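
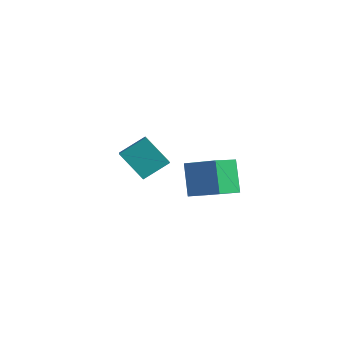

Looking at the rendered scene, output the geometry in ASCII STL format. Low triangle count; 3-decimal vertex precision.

solid 
facet normal -0.706 -0.129 0.697
outer loop
vertex -3.428 1.935 1.096
vertex -2.786 3.256 1.99
vertex -4.434 2.982 0.271
endloop
endfacet
facet normal -0.373 -0.768 -0.520
outer loop
vertex -2.994 3.244 -1.15
vertex -3.428 1.935 1.096
vertex -4.434 2.982 0.271
endloop
endfacet
facet normal -0.706 -0.128 0.697
outer loop
vertex -4.434 2.982 0.271
vertex -2.786 3.256 1.99
vertex -3.791 4.303 1.165
endloop
endfacet
facet normal -0.602 0.627 -0.494
outer loop
vertex -3.791 4.303 1.165
vertex -2.994 3.244 -1.15
vertex -4.434 2.982 0.271
endloop
endfacet
facet normal 0.602 -0.627 0.494
outer loop
vertex -3.428 1.935 1.096
vertex -1.346 3.518 0.569
vertex -2.786 3.256 1.99
endloop
endfacet
facet normal -0.374 -0.768 -0.520
outer loop
vertex -1.989 2.197 -0.325
vertex -3.428 1.935 1.096
vertex -2.994 3.244 -1.15
endloop
endfacet
facet normal 0.602 -0.627 0.494
outer loop
vertex -1.989 2.197 -0.325
vertex -1.346 3.518 0.569
vertex -3.428 1.935 1.096
endloop
endfacet
facet normal 0.373 0.768 0.520
outer loop
vertex -2.786 3.256 1.99
vertex -1.346 3.518 0.569
vertex -3.791 4.303 1.165
endloop
endfacet
facet normal -0.602 0.627 -0.494
outer loop
vertex -2.352 4.565 -0.256
vertex -2.994 3.244 -1.15
vertex -3.791 4.303 1.165
endloop
endfacet
facet normal 0.373 0.768 0.520
outer loop
vertex -3.791 4.303 1.165
vertex -1.346 3.518 0.569
vertex -2.352 4.565 -0.256
endloop
endfacet
facet normal 0.706 0.128 -0.697
outer loop
vertex -2.352 4.565 -0.256
vertex -1.989 2.197 -0.325
vertex -2.994 3.244 -1.15
endloop
endfacet
facet normal 0.705 0.128 -0.697
outer loop
vertex -1.346 3.518 0.569
vertex -1.989 2.197 -0.325
vertex -2.352 4.565 -0.256
endloop
endfacet
facet normal -0.449 0.358 0.819
outer loop
vertex 3.092 1.908 3.43
vertex 3.126 3.426 2.784
vertex 1.332 1.595 2.602
endloop
endfacet
facet normal -0.021 -0.920 0.392
outer loop
vertex 2.234 0.874 0.956
vertex 3.092 1.908 3.43
vertex 1.332 1.595 2.602
endloop
endfacet
facet normal -0.449 0.358 0.819
outer loop
vertex 1.332 1.595 2.602
vertex 3.126 3.426 2.784
vertex 1.366 3.113 1.956
endloop
endfacet
facet normal -0.893 -0.159 -0.420
outer loop
vertex 1.366 3.113 1.956
vertex 2.234 0.874 0.956
vertex 1.332 1.595 2.602
endloop
endfacet
facet normal 0.893 0.159 0.420
outer loop
vertex 3.092 1.908 3.43
vertex 4.028 2.705 1.138
vertex 3.126 3.426 2.784
endloop
endfacet
facet normal -0.021 -0.920 0.392
outer loop
vertex 3.994 1.187 1.784
vertex 3.092 1.908 3.43
vertex 2.234 0.874 0.956
endloop
endfacet
facet normal 0.893 0.159 0.420
outer loop
vertex 3.994 1.187 1.784
vertex 4.028 2.705 1.138
vertex 3.092 1.908 3.43
endloop
endfacet
facet normal 0.021 0.920 -0.392
outer loop
vertex 3.126 3.426 2.784
vertex 4.028 2.705 1.138
vertex 1.366 3.113 1.956
endloop
endfacet
facet normal -0.893 -0.159 -0.420
outer loop
vertex 2.268 2.392 0.31
vertex 2.234 0.874 0.956
vertex 1.366 3.113 1.956
endloop
endfacet
facet normal 0.021 0.920 -0.392
outer loop
vertex 1.366 3.113 1.956
vertex 4.028 2.705 1.138
vertex 2.268 2.392 0.31
endloop
endfacet
facet normal 0.449 -0.358 -0.819
outer loop
vertex 2.268 2.392 0.31
vertex 3.994 1.187 1.784
vertex 2.234 0.874 0.956
endloop
endfacet
facet normal 0.449 -0.358 -0.819
outer loop
vertex 4.028 2.705 1.138
vertex 3.994 1.187 1.784
vertex 2.268 2.392 0.31
endloop
endfacet

endsolid


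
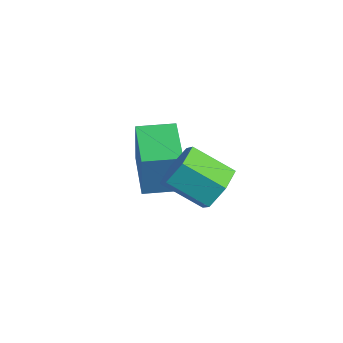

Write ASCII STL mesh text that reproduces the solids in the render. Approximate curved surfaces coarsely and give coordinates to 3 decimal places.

solid 
facet normal -0.898 0.433 0.083
outer loop
vertex -5.037 2.294 -1.398
vertex -4.403 3.609 -1.394
vertex -5.184 2.372 -3.401
endloop
endfacet
facet normal -0.434 -0.901 -0.003
outer loop
vertex -3.397 1.511 -3.566
vertex -5.037 2.294 -1.398
vertex -5.184 2.372 -3.401
endloop
endfacet
facet normal -0.898 0.433 0.083
outer loop
vertex -5.184 2.372 -3.401
vertex -4.403 3.609 -1.394
vertex -4.55 3.687 -3.397
endloop
endfacet
facet normal -0.073 0.038 -0.997
outer loop
vertex -4.55 3.687 -3.397
vertex -3.397 1.511 -3.566
vertex -5.184 2.372 -3.401
endloop
endfacet
facet normal 0.073 -0.038 0.997
outer loop
vertex -5.037 2.294 -1.398
vertex -2.616 2.748 -1.559
vertex -4.403 3.609 -1.394
endloop
endfacet
facet normal -0.434 -0.901 -0.003
outer loop
vertex -3.25 1.433 -1.563
vertex -5.037 2.294 -1.398
vertex -3.397 1.511 -3.566
endloop
endfacet
facet normal 0.073 -0.038 0.997
outer loop
vertex -3.25 1.433 -1.563
vertex -2.616 2.748 -1.559
vertex -5.037 2.294 -1.398
endloop
endfacet
facet normal 0.434 0.901 0.003
outer loop
vertex -4.403 3.609 -1.394
vertex -2.616 2.748 -1.559
vertex -4.55 3.687 -3.397
endloop
endfacet
facet normal -0.073 0.038 -0.997
outer loop
vertex -2.763 2.826 -3.562
vertex -3.397 1.511 -3.566
vertex -4.55 3.687 -3.397
endloop
endfacet
facet normal 0.434 0.901 0.003
outer loop
vertex -4.55 3.687 -3.397
vertex -2.616 2.748 -1.559
vertex -2.763 2.826 -3.562
endloop
endfacet
facet normal 0.898 -0.433 -0.083
outer loop
vertex -2.763 2.826 -3.562
vertex -3.25 1.433 -1.563
vertex -3.397 1.511 -3.566
endloop
endfacet
facet normal 0.898 -0.433 -0.083
outer loop
vertex -2.616 2.748 -1.559
vertex -3.25 1.433 -1.563
vertex -2.763 2.826 -3.562
endloop
endfacet
facet normal 0.679 0.539 -0.498
outer loop
vertex 0.574 2.327 -0.38
vertex -0.079 2.509 -1.074
vertex 0.002 3.108 -0.315
endloop
endfacet
facet normal 0.437 0.248 0.864
outer loop
vertex 0.574 2.327 -0.38
vertex 0.002 3.108 -0.315
vertex -0.608 1.39 0.487
endloop
endfacet
facet normal 0.437 0.248 0.864
outer loop
vertex -0.608 1.39 0.487
vertex 0.002 3.108 -0.315
vertex -1.18 2.17 0.552
endloop
endfacet
facet normal -0.679 -0.539 0.499
outer loop
vertex -0.608 1.39 0.487
vertex -1.18 2.17 0.552
vertex -1.261 1.571 -0.206
endloop
endfacet
facet normal 0.679 0.539 -0.498
outer loop
vertex 0.002 3.108 -0.315
vertex -0.079 2.509 -1.074
vertex -0.651 3.29 -1.009
endloop
endfacet
facet normal -0.292 0.821 0.490
outer loop
vertex 0.002 3.108 -0.315
vertex -0.651 3.29 -1.009
vertex -1.18 2.17 0.552
endloop
endfacet
facet normal -0.292 0.821 0.490
outer loop
vertex -1.18 2.17 0.552
vertex -0.651 3.29 -1.009
vertex -1.833 2.352 -0.142
endloop
endfacet
facet normal -0.680 -0.539 0.498
outer loop
vertex -1.18 2.17 0.552
vertex -1.833 2.352 -0.142
vertex -1.261 1.571 -0.206
endloop
endfacet
facet normal 0.679 0.539 -0.499
outer loop
vertex -0.651 3.29 -1.009
vertex -0.079 2.509 -1.074
vertex -0.732 2.69 -1.767
endloop
endfacet
facet normal -0.729 0.572 -0.375
outer loop
vertex -0.651 3.29 -1.009
vertex -0.732 2.69 -1.767
vertex -1.833 2.352 -0.142
endloop
endfacet
facet normal -0.729 0.573 -0.375
outer loop
vertex -1.833 2.352 -0.142
vertex -0.732 2.69 -1.767
vertex -1.914 1.753 -0.9
endloop
endfacet
facet normal -0.680 -0.539 0.498
outer loop
vertex -1.833 2.352 -0.142
vertex -1.914 1.753 -0.9
vertex -1.261 1.571 -0.206
endloop
endfacet
facet normal 0.679 0.539 -0.499
outer loop
vertex -0.732 2.69 -1.767
vertex -0.079 2.509 -1.074
vertex -0.16 1.91 -1.832
endloop
endfacet
facet normal -0.437 -0.248 -0.864
outer loop
vertex -0.732 2.69 -1.767
vertex -0.16 1.91 -1.832
vertex -1.914 1.753 -0.9
endloop
endfacet
facet normal -0.437 -0.248 -0.864
outer loop
vertex -1.914 1.753 -0.9
vertex -0.16 1.91 -1.832
vertex -1.342 0.972 -0.965
endloop
endfacet
facet normal -0.679 -0.539 0.498
outer loop
vertex -1.914 1.753 -0.9
vertex -1.342 0.972 -0.965
vertex -1.261 1.571 -0.206
endloop
endfacet
facet normal 0.680 0.539 -0.498
outer loop
vertex -0.16 1.91 -1.832
vertex -0.079 2.509 -1.074
vertex 0.493 1.728 -1.138
endloop
endfacet
facet normal 0.292 -0.821 -0.490
outer loop
vertex -0.16 1.91 -1.832
vertex 0.493 1.728 -1.138
vertex -1.342 0.972 -0.965
endloop
endfacet
facet normal 0.292 -0.821 -0.490
outer loop
vertex -1.342 0.972 -0.965
vertex 0.493 1.728 -1.138
vertex -0.689 0.79 -0.271
endloop
endfacet
facet normal -0.679 -0.539 0.498
outer loop
vertex -1.342 0.972 -0.965
vertex -0.689 0.79 -0.271
vertex -1.261 1.571 -0.206
endloop
endfacet
facet normal 0.680 0.539 -0.498
outer loop
vertex 0.493 1.728 -1.138
vertex -0.079 2.509 -1.074
vertex 0.574 2.327 -0.38
endloop
endfacet
facet normal 0.729 -0.573 0.375
outer loop
vertex 0.493 1.728 -1.138
vertex 0.574 2.327 -0.38
vertex -0.689 0.79 -0.271
endloop
endfacet
facet normal 0.729 -0.572 0.375
outer loop
vertex -0.689 0.79 -0.271
vertex 0.574 2.327 -0.38
vertex -0.608 1.39 0.487
endloop
endfacet
facet normal -0.679 -0.539 0.499
outer loop
vertex -0.689 0.79 -0.271
vertex -0.608 1.39 0.487
vertex -1.261 1.571 -0.206
endloop
endfacet

endsolid


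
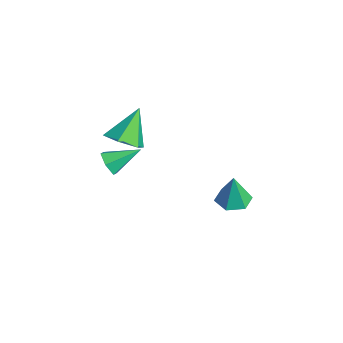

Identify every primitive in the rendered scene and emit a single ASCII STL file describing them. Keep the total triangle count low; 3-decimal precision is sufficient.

solid 
facet normal 0.369 -0.535 -0.760
outer loop
vertex -1.644 -2.719 2.771
vertex -2.262 -2.239 2.133
vertex -1.341 -1.868 2.319
endloop
endfacet
facet normal 0.650 0.163 0.742
outer loop
vertex -1.644 -2.719 2.771
vertex -1.341 -1.868 2.319
vertex -2.978 -1.201 3.607
endloop
endfacet
facet normal 0.369 -0.535 -0.760
outer loop
vertex -1.341 -1.868 2.319
vertex -2.262 -2.239 2.133
vertex -1.96 -1.388 1.68
endloop
endfacet
facet normal 0.486 0.857 0.173
outer loop
vertex -1.341 -1.868 2.319
vertex -1.96 -1.388 1.68
vertex -2.978 -1.201 3.607
endloop
endfacet
facet normal 0.368 -0.535 -0.760
outer loop
vertex -1.96 -1.388 1.68
vertex -2.262 -2.239 2.133
vertex -2.881 -1.759 1.495
endloop
endfacet
facet normal -0.317 0.913 -0.256
outer loop
vertex -1.96 -1.388 1.68
vertex -2.881 -1.759 1.495
vertex -2.978 -1.201 3.607
endloop
endfacet
facet normal 0.369 -0.535 -0.760
outer loop
vertex -2.881 -1.759 1.495
vertex -2.262 -2.239 2.133
vertex -3.183 -2.61 1.947
endloop
endfacet
facet normal -0.954 0.276 -0.117
outer loop
vertex -2.881 -1.759 1.495
vertex -3.183 -2.61 1.947
vertex -2.978 -1.201 3.607
endloop
endfacet
facet normal 0.369 -0.535 -0.760
outer loop
vertex -3.183 -2.61 1.947
vertex -2.262 -2.239 2.133
vertex -2.565 -3.09 2.585
endloop
endfacet
facet normal -0.789 -0.417 0.451
outer loop
vertex -3.183 -2.61 1.947
vertex -2.565 -3.09 2.585
vertex -2.978 -1.201 3.607
endloop
endfacet
facet normal 0.369 -0.535 -0.760
outer loop
vertex -2.565 -3.09 2.585
vertex -2.262 -2.239 2.133
vertex -1.644 -2.719 2.771
endloop
endfacet
facet normal 0.013 -0.474 0.881
outer loop
vertex -2.565 -3.09 2.585
vertex -1.644 -2.719 2.771
vertex -2.978 -1.201 3.607
endloop
endfacet
facet normal -0.076 0.039 -0.996
outer loop
vertex -0.951 3.229 -3.494
vertex -1.826 2.983 -3.437
vertex -1.598 3.864 -3.42
endloop
endfacet
facet normal 0.667 0.634 0.391
outer loop
vertex -0.951 3.229 -3.494
vertex -1.598 3.864 -3.42
vertex -1.694 2.917 -1.723
endloop
endfacet
facet normal -0.076 0.039 -0.996
outer loop
vertex -1.598 3.864 -3.42
vertex -1.826 2.983 -3.437
vertex -2.473 3.619 -3.363
endloop
endfacet
facet normal -0.210 0.859 0.467
outer loop
vertex -1.598 3.864 -3.42
vertex -2.473 3.619 -3.363
vertex -1.694 2.917 -1.723
endloop
endfacet
facet normal -0.076 0.039 -0.996
outer loop
vertex -2.473 3.619 -3.363
vertex -1.826 2.983 -3.437
vertex -2.7 2.738 -3.38
endloop
endfacet
facet normal -0.846 0.208 0.491
outer loop
vertex -2.473 3.619 -3.363
vertex -2.7 2.738 -3.38
vertex -1.694 2.917 -1.723
endloop
endfacet
facet normal -0.076 0.039 -0.996
outer loop
vertex -2.7 2.738 -3.38
vertex -1.826 2.983 -3.437
vertex -2.053 2.102 -3.454
endloop
endfacet
facet normal -0.604 -0.665 0.439
outer loop
vertex -2.7 2.738 -3.38
vertex -2.053 2.102 -3.454
vertex -1.694 2.917 -1.723
endloop
endfacet
facet normal -0.076 0.039 -0.996
outer loop
vertex -2.053 2.102 -3.454
vertex -1.826 2.983 -3.437
vertex -1.178 2.348 -3.511
endloop
endfacet
facet normal 0.274 -0.891 0.363
outer loop
vertex -2.053 2.102 -3.454
vertex -1.178 2.348 -3.511
vertex -1.694 2.917 -1.723
endloop
endfacet
facet normal -0.076 0.039 -0.996
outer loop
vertex -1.178 2.348 -3.511
vertex -1.826 2.983 -3.437
vertex -0.951 3.229 -3.494
endloop
endfacet
facet normal 0.909 -0.241 0.339
outer loop
vertex -1.178 2.348 -3.511
vertex -0.951 3.229 -3.494
vertex -1.694 2.917 -1.723
endloop
endfacet
facet normal -0.177 -0.867 -0.466
outer loop
vertex -0.341 -3.746 2.524
vertex -0.844 -3.426 2.12
vertex -0.16 -3.445 1.896
endloop
endfacet
facet normal 0.952 0.056 0.301
outer loop
vertex -0.341 -3.746 2.524
vertex -0.16 -3.445 1.896
vertex -0.556 -2.014 2.88
endloop
endfacet
facet normal -0.177 -0.867 -0.466
outer loop
vertex -0.16 -3.445 1.896
vertex -0.844 -3.426 2.12
vertex -0.663 -3.125 1.491
endloop
endfacet
facet normal 0.711 0.521 -0.472
outer loop
vertex -0.16 -3.445 1.896
vertex -0.663 -3.125 1.491
vertex -0.556 -2.014 2.88
endloop
endfacet
facet normal -0.177 -0.867 -0.466
outer loop
vertex -0.663 -3.125 1.491
vertex -0.844 -3.426 2.12
vertex -1.347 -3.106 1.716
endloop
endfacet
facet normal -0.178 0.775 -0.606
outer loop
vertex -0.663 -3.125 1.491
vertex -1.347 -3.106 1.716
vertex -0.556 -2.014 2.88
endloop
endfacet
facet normal -0.176 -0.866 -0.467
outer loop
vertex -1.347 -3.106 1.716
vertex -0.844 -3.426 2.12
vertex -1.528 -3.408 2.344
endloop
endfacet
facet normal -0.826 0.563 0.033
outer loop
vertex -1.347 -3.106 1.716
vertex -1.528 -3.408 2.344
vertex -0.556 -2.014 2.88
endloop
endfacet
facet normal -0.176 -0.866 -0.467
outer loop
vertex -1.528 -3.408 2.344
vertex -0.844 -3.426 2.12
vertex -1.025 -3.728 2.748
endloop
endfacet
facet normal -0.585 0.098 0.805
outer loop
vertex -1.528 -3.408 2.344
vertex -1.025 -3.728 2.748
vertex -0.556 -2.014 2.88
endloop
endfacet
facet normal -0.176 -0.866 -0.467
outer loop
vertex -1.025 -3.728 2.748
vertex -0.844 -3.426 2.12
vertex -0.341 -3.746 2.524
endloop
endfacet
facet normal 0.304 -0.156 0.940
outer loop
vertex -1.025 -3.728 2.748
vertex -0.341 -3.746 2.524
vertex -0.556 -2.014 2.88
endloop
endfacet

endsolid


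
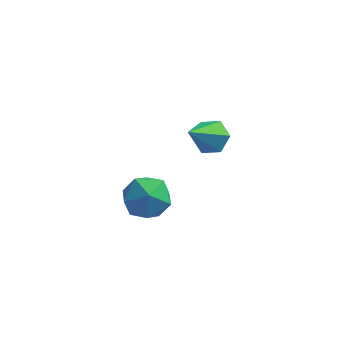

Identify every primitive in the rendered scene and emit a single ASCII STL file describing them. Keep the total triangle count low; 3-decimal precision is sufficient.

solid 
facet normal -0.691 0.593 0.412
outer loop
vertex 2.461 -1.855 0.15
vertex 1.673 -2.573 -0.138
vertex 2.175 -2.668 0.84
endloop
endfacet
facet normal -0.067 0.659 0.749
outer loop
vertex 2.461 -1.855 0.15
vertex 2.175 -2.668 0.84
vertex 3.239 -2.407 0.705
endloop
endfacet
facet normal 0.421 0.866 0.270
outer loop
vertex 2.461 -1.855 0.15
vertex 3.239 -2.407 0.705
vertex 3.395 -2.151 -0.358
endloop
endfacet
facet normal 0.097 0.927 -0.362
outer loop
vertex 2.461 -1.855 0.15
vertex 3.395 -2.151 -0.358
vertex 2.427 -2.253 -0.879
endloop
endfacet
facet normal -0.591 0.759 -0.274
outer loop
vertex 2.461 -1.855 0.15
vertex 2.427 -2.253 -0.879
vertex 1.673 -2.573 -0.138
endloop
endfacet
facet normal 0.122 0.015 0.992
outer loop
vertex 3.239 -2.407 0.705
vertex 2.175 -2.668 0.84
vertex 2.933 -3.467 0.759
endloop
endfacet
facet normal -0.889 -0.092 0.448
outer loop
vertex 2.175 -2.668 0.84
vertex 1.673 -2.573 -0.138
vertex 1.965 -3.569 0.238
endloop
endfacet
facet normal -0.727 0.176 -0.664
outer loop
vertex 1.673 -2.573 -0.138
vertex 2.427 -2.253 -0.879
vertex 2.121 -3.313 -0.825
endloop
endfacet
facet normal 0.387 0.448 -0.806
outer loop
vertex 2.427 -2.253 -0.879
vertex 3.395 -2.151 -0.358
vertex 3.185 -3.052 -0.96
endloop
endfacet
facet normal 0.911 0.349 0.218
outer loop
vertex 3.395 -2.151 -0.358
vertex 3.239 -2.407 0.705
vertex 3.687 -3.147 0.018
endloop
endfacet
facet normal -0.097 -0.927 0.362
outer loop
vertex 2.899 -3.865 -0.27
vertex 2.933 -3.467 0.759
vertex 1.965 -3.569 0.238
endloop
endfacet
facet normal -0.421 -0.866 -0.270
outer loop
vertex 2.899 -3.865 -0.27
vertex 1.965 -3.569 0.238
vertex 2.121 -3.313 -0.825
endloop
endfacet
facet normal 0.067 -0.659 -0.749
outer loop
vertex 2.899 -3.865 -0.27
vertex 2.121 -3.313 -0.825
vertex 3.185 -3.052 -0.96
endloop
endfacet
facet normal 0.691 -0.593 -0.412
outer loop
vertex 2.899 -3.865 -0.27
vertex 3.185 -3.052 -0.96
vertex 3.687 -3.147 0.018
endloop
endfacet
facet normal 0.591 -0.759 0.274
outer loop
vertex 2.899 -3.865 -0.27
vertex 3.687 -3.147 0.018
vertex 2.933 -3.467 0.759
endloop
endfacet
facet normal -0.387 -0.448 0.806
outer loop
vertex 1.965 -3.569 0.238
vertex 2.933 -3.467 0.759
vertex 2.175 -2.668 0.84
endloop
endfacet
facet normal -0.911 -0.349 -0.218
outer loop
vertex 2.121 -3.313 -0.825
vertex 1.965 -3.569 0.238
vertex 1.673 -2.573 -0.138
endloop
endfacet
facet normal -0.122 -0.015 -0.992
outer loop
vertex 3.185 -3.052 -0.96
vertex 2.121 -3.313 -0.825
vertex 2.427 -2.253 -0.879
endloop
endfacet
facet normal 0.889 0.092 -0.448
outer loop
vertex 3.687 -3.147 0.018
vertex 3.185 -3.052 -0.96
vertex 3.395 -2.151 -0.358
endloop
endfacet
facet normal 0.727 -0.176 0.664
outer loop
vertex 2.933 -3.467 0.759
vertex 3.687 -3.147 0.018
vertex 3.239 -2.407 0.705
endloop
endfacet
facet normal 0.308 0.636 -0.707
outer loop
vertex 5.0 2.029 -0.476
vertex 4.204 2.09 -0.768
vertex 4.479 2.625 -0.167
endloop
endfacet
facet normal 0.590 0.101 0.801
outer loop
vertex 5.0 2.029 -0.476
vertex 4.479 2.625 -0.167
vertex 3.536 0.71 0.768
endloop
endfacet
facet normal 0.307 0.637 -0.707
outer loop
vertex 4.479 2.625 -0.167
vertex 4.204 2.09 -0.768
vertex 3.683 2.686 -0.458
endloop
endfacet
facet normal -0.257 0.523 0.813
outer loop
vertex 4.479 2.625 -0.167
vertex 3.683 2.686 -0.458
vertex 3.536 0.71 0.768
endloop
endfacet
facet normal 0.308 0.637 -0.707
outer loop
vertex 3.683 2.686 -0.458
vertex 4.204 2.09 -0.768
vertex 3.408 2.152 -1.059
endloop
endfacet
facet normal -0.946 0.219 0.239
outer loop
vertex 3.683 2.686 -0.458
vertex 3.408 2.152 -1.059
vertex 3.536 0.71 0.768
endloop
endfacet
facet normal 0.308 0.635 -0.708
outer loop
vertex 3.408 2.152 -1.059
vertex 4.204 2.09 -0.768
vertex 3.929 1.555 -1.368
endloop
endfacet
facet normal -0.788 -0.509 -0.346
outer loop
vertex 3.408 2.152 -1.059
vertex 3.929 1.555 -1.368
vertex 3.536 0.71 0.768
endloop
endfacet
facet normal 0.308 0.636 -0.708
outer loop
vertex 3.929 1.555 -1.368
vertex 4.204 2.09 -0.768
vertex 4.725 1.494 -1.077
endloop
endfacet
facet normal 0.059 -0.932 -0.358
outer loop
vertex 3.929 1.555 -1.368
vertex 4.725 1.494 -1.077
vertex 3.536 0.71 0.768
endloop
endfacet
facet normal 0.308 0.636 -0.707
outer loop
vertex 4.725 1.494 -1.077
vertex 4.204 2.09 -0.768
vertex 5.0 2.029 -0.476
endloop
endfacet
facet normal 0.748 -0.627 0.216
outer loop
vertex 4.725 1.494 -1.077
vertex 5.0 2.029 -0.476
vertex 3.536 0.71 0.768
endloop
endfacet

endsolid


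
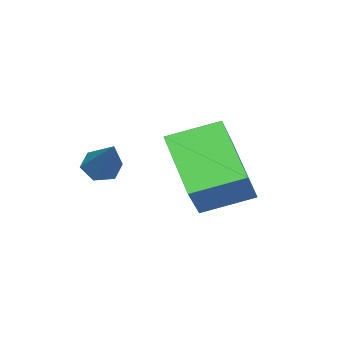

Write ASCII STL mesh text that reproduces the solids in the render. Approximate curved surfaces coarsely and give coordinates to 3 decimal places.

solid 
facet normal -0.574 -0.476 -0.666
outer loop
vertex -1.188 -0.9 -3.417
vertex -1.618 -0.881 -3.06
vertex -1.54 -0.464 -3.425
endloop
endfacet
facet normal 0.658 0.521 -0.543
outer loop
vertex -1.188 -0.9 -3.417
vertex -1.54 -0.464 -3.425
vertex -0.602 -0.039 -1.88
endloop
endfacet
facet normal -0.575 -0.476 -0.666
outer loop
vertex -1.54 -0.464 -3.425
vertex -1.618 -0.881 -3.06
vertex -1.97 -0.446 -3.067
endloop
endfacet
facet normal -0.121 0.973 -0.194
outer loop
vertex -1.54 -0.464 -3.425
vertex -1.97 -0.446 -3.067
vertex -0.602 -0.039 -1.88
endloop
endfacet
facet normal -0.574 -0.475 -0.667
outer loop
vertex -1.97 -0.446 -3.067
vertex -1.618 -0.881 -3.06
vertex -2.049 -0.863 -2.702
endloop
endfacet
facet normal -0.626 0.577 0.524
outer loop
vertex -1.97 -0.446 -3.067
vertex -2.049 -0.863 -2.702
vertex -0.602 -0.039 -1.88
endloop
endfacet
facet normal -0.573 -0.477 -0.666
outer loop
vertex -2.049 -0.863 -2.702
vertex -1.618 -0.881 -3.06
vertex -1.696 -1.298 -2.694
endloop
endfacet
facet normal -0.354 -0.271 0.895
outer loop
vertex -2.049 -0.863 -2.702
vertex -1.696 -1.298 -2.694
vertex -0.602 -0.039 -1.88
endloop
endfacet
facet normal -0.575 -0.476 -0.665
outer loop
vertex -1.696 -1.298 -2.694
vertex -1.618 -0.881 -3.06
vertex -1.266 -1.317 -3.052
endloop
endfacet
facet normal 0.424 -0.722 0.547
outer loop
vertex -1.696 -1.298 -2.694
vertex -1.266 -1.317 -3.052
vertex -0.602 -0.039 -1.88
endloop
endfacet
facet normal -0.574 -0.476 -0.666
outer loop
vertex -1.266 -1.317 -3.052
vertex -1.618 -0.881 -3.06
vertex -1.188 -0.9 -3.417
endloop
endfacet
facet normal 0.930 -0.325 -0.173
outer loop
vertex -1.266 -1.317 -3.052
vertex -1.188 -0.9 -3.417
vertex -0.602 -0.039 -1.88
endloop
endfacet
facet normal -0.565 -0.544 0.620
outer loop
vertex -2.518 0.461 -2.152
vertex -3.224 1.779 -1.64
vertex -3.635 0.31 -3.302
endloop
endfacet
facet normal 0.446 -0.834 -0.324
outer loop
vertex -2.396 1.501 -4.66
vertex -2.518 0.461 -2.152
vertex -3.635 0.31 -3.302
endloop
endfacet
facet normal -0.566 -0.543 0.620
outer loop
vertex -3.635 0.31 -3.302
vertex -3.224 1.779 -1.64
vertex -4.34 1.628 -2.79
endloop
endfacet
facet normal -0.693 -0.093 -0.714
outer loop
vertex -4.34 1.628 -2.79
vertex -2.396 1.501 -4.66
vertex -3.635 0.31 -3.302
endloop
endfacet
facet normal 0.693 0.094 0.715
outer loop
vertex -2.518 0.461 -2.152
vertex -1.985 2.97 -2.998
vertex -3.224 1.779 -1.64
endloop
endfacet
facet normal 0.447 -0.834 -0.324
outer loop
vertex -1.28 1.652 -3.51
vertex -2.518 0.461 -2.152
vertex -2.396 1.501 -4.66
endloop
endfacet
facet normal 0.694 0.094 0.714
outer loop
vertex -1.28 1.652 -3.51
vertex -1.985 2.97 -2.998
vertex -2.518 0.461 -2.152
endloop
endfacet
facet normal -0.447 0.834 0.324
outer loop
vertex -3.224 1.779 -1.64
vertex -1.985 2.97 -2.998
vertex -4.34 1.628 -2.79
endloop
endfacet
facet normal -0.693 -0.094 -0.714
outer loop
vertex -3.102 2.819 -4.148
vertex -2.396 1.501 -4.66
vertex -4.34 1.628 -2.79
endloop
endfacet
facet normal -0.447 0.834 0.324
outer loop
vertex -4.34 1.628 -2.79
vertex -1.985 2.97 -2.998
vertex -3.102 2.819 -4.148
endloop
endfacet
facet normal 0.565 0.544 -0.620
outer loop
vertex -3.102 2.819 -4.148
vertex -1.28 1.652 -3.51
vertex -2.396 1.501 -4.66
endloop
endfacet
facet normal 0.565 0.543 -0.620
outer loop
vertex -1.985 2.97 -2.998
vertex -1.28 1.652 -3.51
vertex -3.102 2.819 -4.148
endloop
endfacet

endsolid


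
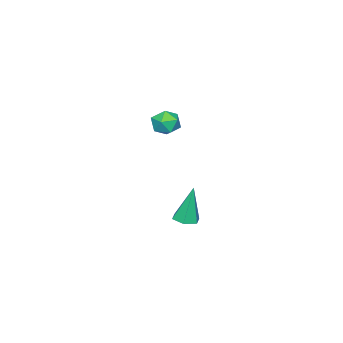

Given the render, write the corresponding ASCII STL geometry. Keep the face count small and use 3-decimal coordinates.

solid 
facet normal 0.135 -0.123 -0.983
outer loop
vertex 0.378 3.01 -3.031
vertex -0.257 2.72 -3.082
vertex -0.181 3.411 -3.158
endloop
endfacet
facet normal 0.526 0.813 0.250
outer loop
vertex 0.378 3.01 -3.031
vertex -0.181 3.411 -3.158
vertex -0.543 2.98 -0.998
endloop
endfacet
facet normal 0.135 -0.123 -0.983
outer loop
vertex -0.181 3.411 -3.158
vertex -0.257 2.72 -3.082
vertex -0.816 3.121 -3.209
endloop
endfacet
facet normal -0.420 0.901 0.109
outer loop
vertex -0.181 3.411 -3.158
vertex -0.816 3.121 -3.209
vertex -0.543 2.98 -0.998
endloop
endfacet
facet normal 0.135 -0.123 -0.983
outer loop
vertex -0.816 3.121 -3.209
vertex -0.257 2.72 -3.082
vertex -0.891 2.429 -3.133
endloop
endfacet
facet normal -0.984 0.121 0.129
outer loop
vertex -0.816 3.121 -3.209
vertex -0.891 2.429 -3.133
vertex -0.543 2.98 -0.998
endloop
endfacet
facet normal 0.135 -0.123 -0.983
outer loop
vertex -0.891 2.429 -3.133
vertex -0.257 2.72 -3.082
vertex -0.332 2.028 -3.006
endloop
endfacet
facet normal -0.600 -0.745 0.290
outer loop
vertex -0.891 2.429 -3.133
vertex -0.332 2.028 -3.006
vertex -0.543 2.98 -0.998
endloop
endfacet
facet normal 0.135 -0.123 -0.983
outer loop
vertex -0.332 2.028 -3.006
vertex -0.257 2.72 -3.082
vertex 0.303 2.318 -2.955
endloop
endfacet
facet normal 0.346 -0.833 0.431
outer loop
vertex -0.332 2.028 -3.006
vertex 0.303 2.318 -2.955
vertex -0.543 2.98 -0.998
endloop
endfacet
facet normal 0.135 -0.123 -0.983
outer loop
vertex 0.303 2.318 -2.955
vertex -0.257 2.72 -3.082
vertex 0.378 3.01 -3.031
endloop
endfacet
facet normal 0.910 -0.053 0.411
outer loop
vertex 0.303 2.318 -2.955
vertex 0.378 3.01 -3.031
vertex -0.543 2.98 -0.998
endloop
endfacet
facet normal 0.379 0.446 0.811
outer loop
vertex 1.035 3.114 4.278
vertex 1.017 2.418 4.669
vertex 1.666 2.625 4.252
endloop
endfacet
facet normal 0.604 0.768 0.215
outer loop
vertex 1.035 3.114 4.278
vertex 1.666 2.625 4.252
vertex 1.424 3.001 3.59
endloop
endfacet
facet normal 0.029 0.989 -0.146
outer loop
vertex 1.035 3.114 4.278
vertex 1.424 3.001 3.59
vertex 0.625 3.026 3.598
endloop
endfacet
facet normal -0.550 0.803 0.228
outer loop
vertex 1.035 3.114 4.278
vertex 0.625 3.026 3.598
vertex 0.374 2.665 4.265
endloop
endfacet
facet normal -0.334 0.468 0.818
outer loop
vertex 1.035 3.114 4.278
vertex 0.374 2.665 4.265
vertex 1.017 2.418 4.669
endloop
endfacet
facet normal 0.942 0.281 -0.184
outer loop
vertex 1.424 3.001 3.59
vertex 1.666 2.625 4.252
vertex 1.646 2.235 3.555
endloop
endfacet
facet normal 0.578 -0.240 0.780
outer loop
vertex 1.666 2.625 4.252
vertex 1.017 2.418 4.669
vertex 1.395 1.874 4.222
endloop
endfacet
facet normal -0.576 -0.203 0.792
outer loop
vertex 1.017 2.418 4.669
vertex 0.374 2.665 4.265
vertex 0.596 1.899 4.23
endloop
endfacet
facet normal -0.926 0.341 -0.164
outer loop
vertex 0.374 2.665 4.265
vertex 0.625 3.026 3.598
vertex 0.354 2.275 3.568
endloop
endfacet
facet normal 0.012 0.640 -0.768
outer loop
vertex 0.625 3.026 3.598
vertex 1.424 3.001 3.59
vertex 1.003 2.482 3.151
endloop
endfacet
facet normal 0.550 -0.803 -0.228
outer loop
vertex 0.985 1.786 3.542
vertex 1.646 2.235 3.555
vertex 1.395 1.874 4.222
endloop
endfacet
facet normal -0.029 -0.989 0.146
outer loop
vertex 0.985 1.786 3.542
vertex 1.395 1.874 4.222
vertex 0.596 1.899 4.23
endloop
endfacet
facet normal -0.604 -0.768 -0.215
outer loop
vertex 0.985 1.786 3.542
vertex 0.596 1.899 4.23
vertex 0.354 2.275 3.568
endloop
endfacet
facet normal -0.379 -0.446 -0.811
outer loop
vertex 0.985 1.786 3.542
vertex 0.354 2.275 3.568
vertex 1.003 2.482 3.151
endloop
endfacet
facet normal 0.334 -0.468 -0.818
outer loop
vertex 0.985 1.786 3.542
vertex 1.003 2.482 3.151
vertex 1.646 2.235 3.555
endloop
endfacet
facet normal 0.926 -0.341 0.164
outer loop
vertex 1.395 1.874 4.222
vertex 1.646 2.235 3.555
vertex 1.666 2.625 4.252
endloop
endfacet
facet normal -0.012 -0.640 0.768
outer loop
vertex 0.596 1.899 4.23
vertex 1.395 1.874 4.222
vertex 1.017 2.418 4.669
endloop
endfacet
facet normal -0.942 -0.281 0.184
outer loop
vertex 0.354 2.275 3.568
vertex 0.596 1.899 4.23
vertex 0.374 2.665 4.265
endloop
endfacet
facet normal -0.578 0.240 -0.780
outer loop
vertex 1.003 2.482 3.151
vertex 0.354 2.275 3.568
vertex 0.625 3.026 3.598
endloop
endfacet
facet normal 0.576 0.203 -0.792
outer loop
vertex 1.646 2.235 3.555
vertex 1.003 2.482 3.151
vertex 1.424 3.001 3.59
endloop
endfacet

endsolid


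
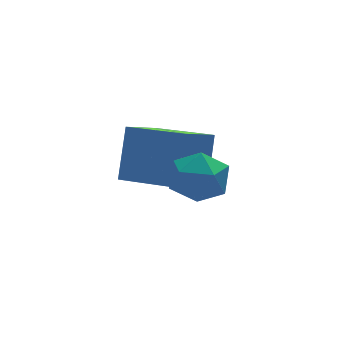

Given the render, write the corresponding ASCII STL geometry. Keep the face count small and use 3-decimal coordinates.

solid 
facet normal -0.692 0.688 -0.217
outer loop
vertex 1.264 0.886 1.527
vertex 0.695 0.362 1.68
vertex 0.972 0.822 2.257
endloop
endfacet
facet normal -0.104 0.994 0.046
outer loop
vertex 1.264 0.886 1.527
vertex 0.972 0.822 2.257
vertex 1.749 0.908 2.149
endloop
endfacet
facet normal 0.444 0.814 -0.375
outer loop
vertex 1.264 0.886 1.527
vertex 1.749 0.908 2.149
vertex 1.951 0.501 1.504
endloop
endfacet
facet normal 0.192 0.397 -0.897
outer loop
vertex 1.264 0.886 1.527
vertex 1.951 0.501 1.504
vertex 1.3 0.163 1.215
endloop
endfacet
facet normal -0.509 0.320 -0.799
outer loop
vertex 1.264 0.886 1.527
vertex 1.3 0.163 1.215
vertex 0.695 0.362 1.68
endloop
endfacet
facet normal 0.017 0.719 0.694
outer loop
vertex 1.749 0.908 2.149
vertex 0.972 0.822 2.257
vertex 1.48 0.397 2.685
endloop
endfacet
facet normal -0.936 0.225 0.270
outer loop
vertex 0.972 0.822 2.257
vertex 0.695 0.362 1.68
vertex 0.829 0.059 2.396
endloop
endfacet
facet normal -0.640 -0.370 -0.674
outer loop
vertex 0.695 0.362 1.68
vertex 1.3 0.163 1.215
vertex 1.031 -0.348 1.751
endloop
endfacet
facet normal 0.497 -0.245 -0.833
outer loop
vertex 1.3 0.163 1.215
vertex 1.951 0.501 1.504
vertex 1.808 -0.262 1.643
endloop
endfacet
facet normal 0.903 0.429 0.012
outer loop
vertex 1.951 0.501 1.504
vertex 1.749 0.908 2.149
vertex 2.085 0.198 2.22
endloop
endfacet
facet normal -0.192 -0.397 0.897
outer loop
vertex 1.516 -0.326 2.373
vertex 1.48 0.397 2.685
vertex 0.829 0.059 2.396
endloop
endfacet
facet normal -0.444 -0.814 0.375
outer loop
vertex 1.516 -0.326 2.373
vertex 0.829 0.059 2.396
vertex 1.031 -0.348 1.751
endloop
endfacet
facet normal 0.104 -0.994 -0.046
outer loop
vertex 1.516 -0.326 2.373
vertex 1.031 -0.348 1.751
vertex 1.808 -0.262 1.643
endloop
endfacet
facet normal 0.692 -0.688 0.217
outer loop
vertex 1.516 -0.326 2.373
vertex 1.808 -0.262 1.643
vertex 2.085 0.198 2.22
endloop
endfacet
facet normal 0.509 -0.320 0.799
outer loop
vertex 1.516 -0.326 2.373
vertex 2.085 0.198 2.22
vertex 1.48 0.397 2.685
endloop
endfacet
facet normal -0.497 0.245 0.833
outer loop
vertex 0.829 0.059 2.396
vertex 1.48 0.397 2.685
vertex 0.972 0.822 2.257
endloop
endfacet
facet normal -0.903 -0.429 -0.012
outer loop
vertex 1.031 -0.348 1.751
vertex 0.829 0.059 2.396
vertex 0.695 0.362 1.68
endloop
endfacet
facet normal -0.017 -0.719 -0.694
outer loop
vertex 1.808 -0.262 1.643
vertex 1.031 -0.348 1.751
vertex 1.3 0.163 1.215
endloop
endfacet
facet normal 0.936 -0.225 -0.270
outer loop
vertex 2.085 0.198 2.22
vertex 1.808 -0.262 1.643
vertex 1.951 0.501 1.504
endloop
endfacet
facet normal 0.640 0.370 0.674
outer loop
vertex 1.48 0.397 2.685
vertex 2.085 0.198 2.22
vertex 1.749 0.908 2.149
endloop
endfacet
facet normal -0.277 -0.432 -0.858
outer loop
vertex 1.129 0.991 1.181
vertex 0.148 2.399 0.79
vertex 2.06 1.487 0.631
endloop
endfacet
facet normal 0.558 -0.800 0.223
outer loop
vertex 2.492 2.161 1.97
vertex 1.129 0.991 1.181
vertex 2.06 1.487 0.631
endloop
endfacet
facet normal -0.277 -0.432 -0.858
outer loop
vertex 2.06 1.487 0.631
vertex 0.148 2.399 0.79
vertex 1.079 2.895 0.24
endloop
endfacet
facet normal 0.783 0.417 -0.462
outer loop
vertex 1.079 2.895 0.24
vertex 2.492 2.161 1.97
vertex 2.06 1.487 0.631
endloop
endfacet
facet normal -0.783 -0.417 0.462
outer loop
vertex 1.129 0.991 1.181
vertex 0.58 3.073 2.129
vertex 0.148 2.399 0.79
endloop
endfacet
facet normal 0.558 -0.800 0.223
outer loop
vertex 1.561 1.665 2.52
vertex 1.129 0.991 1.181
vertex 2.492 2.161 1.97
endloop
endfacet
facet normal -0.783 -0.417 0.462
outer loop
vertex 1.561 1.665 2.52
vertex 0.58 3.073 2.129
vertex 1.129 0.991 1.181
endloop
endfacet
facet normal -0.558 0.800 -0.223
outer loop
vertex 0.148 2.399 0.79
vertex 0.58 3.073 2.129
vertex 1.079 2.895 0.24
endloop
endfacet
facet normal 0.783 0.417 -0.462
outer loop
vertex 1.511 3.569 1.579
vertex 2.492 2.161 1.97
vertex 1.079 2.895 0.24
endloop
endfacet
facet normal -0.558 0.800 -0.223
outer loop
vertex 1.079 2.895 0.24
vertex 0.58 3.073 2.129
vertex 1.511 3.569 1.579
endloop
endfacet
facet normal 0.277 0.432 0.858
outer loop
vertex 1.511 3.569 1.579
vertex 1.561 1.665 2.52
vertex 2.492 2.161 1.97
endloop
endfacet
facet normal 0.277 0.432 0.858
outer loop
vertex 0.58 3.073 2.129
vertex 1.561 1.665 2.52
vertex 1.511 3.569 1.579
endloop
endfacet

endsolid


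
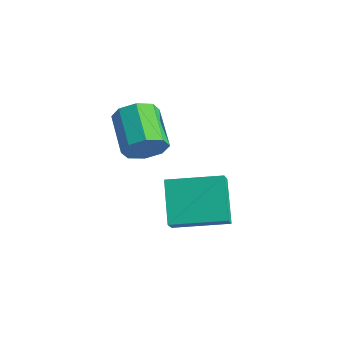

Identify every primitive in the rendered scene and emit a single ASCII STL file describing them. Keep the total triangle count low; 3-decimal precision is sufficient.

solid 
facet normal -0.655 -0.743 -0.141
outer loop
vertex -0.62 0.345 -3.859
vertex -1.669 1.048 -2.691
vertex -1.027 0.828 -4.515
endloop
endfacet
facet normal 0.610 -0.408 -0.679
outer loop
vertex 0.209 2.232 -4.249
vertex -0.62 0.345 -3.859
vertex -1.027 0.828 -4.515
endloop
endfacet
facet normal -0.654 -0.743 -0.141
outer loop
vertex -1.027 0.828 -4.515
vertex -1.669 1.048 -2.691
vertex -2.076 1.53 -3.346
endloop
endfacet
facet normal -0.447 0.530 -0.720
outer loop
vertex -2.076 1.53 -3.346
vertex 0.209 2.232 -4.249
vertex -1.027 0.828 -4.515
endloop
endfacet
facet normal 0.447 -0.530 0.721
outer loop
vertex -0.62 0.345 -3.859
vertex -0.433 2.452 -2.425
vertex -1.669 1.048 -2.691
endloop
endfacet
facet normal 0.610 -0.408 -0.679
outer loop
vertex 0.616 1.75 -3.594
vertex -0.62 0.345 -3.859
vertex 0.209 2.232 -4.249
endloop
endfacet
facet normal 0.448 -0.530 0.720
outer loop
vertex 0.616 1.75 -3.594
vertex -0.433 2.452 -2.425
vertex -0.62 0.345 -3.859
endloop
endfacet
facet normal -0.610 0.408 0.679
outer loop
vertex -1.669 1.048 -2.691
vertex -0.433 2.452 -2.425
vertex -2.076 1.53 -3.346
endloop
endfacet
facet normal -0.447 0.530 -0.721
outer loop
vertex -0.84 2.935 -3.081
vertex 0.209 2.232 -4.249
vertex -2.076 1.53 -3.346
endloop
endfacet
facet normal -0.610 0.408 0.679
outer loop
vertex -2.076 1.53 -3.346
vertex -0.433 2.452 -2.425
vertex -0.84 2.935 -3.081
endloop
endfacet
facet normal 0.654 0.743 0.140
outer loop
vertex -0.84 2.935 -3.081
vertex 0.616 1.75 -3.594
vertex 0.209 2.232 -4.249
endloop
endfacet
facet normal 0.654 0.743 0.141
outer loop
vertex -0.433 2.452 -2.425
vertex 0.616 1.75 -3.594
vertex -0.84 2.935 -3.081
endloop
endfacet
facet normal 0.811 -0.387 -0.438
outer loop
vertex -1.011 0.5 -0.17
vertex -1.453 0.155 -0.684
vertex -1.107 0.83 -0.639
endloop
endfacet
facet normal 0.561 0.727 0.396
outer loop
vertex -1.011 0.5 -0.17
vertex -1.107 0.83 -0.639
vertex -2.285 1.109 0.517
endloop
endfacet
facet normal 0.562 0.726 0.397
outer loop
vertex -2.285 1.109 0.517
vertex -1.107 0.83 -0.639
vertex -2.38 1.439 0.048
endloop
endfacet
facet normal -0.811 0.389 0.438
outer loop
vertex -2.285 1.109 0.517
vertex -2.38 1.439 0.048
vertex -2.727 0.765 0.004
endloop
endfacet
facet normal 0.812 -0.387 -0.438
outer loop
vertex -1.107 0.83 -0.639
vertex -1.453 0.155 -0.684
vertex -1.405 0.765 -1.134
endloop
endfacet
facet normal 0.281 0.915 -0.290
outer loop
vertex -1.107 0.83 -0.639
vertex -1.405 0.765 -1.134
vertex -2.38 1.439 0.048
endloop
endfacet
facet normal 0.283 0.915 -0.288
outer loop
vertex -2.38 1.439 0.048
vertex -1.405 0.765 -1.134
vertex -2.678 1.375 -0.447
endloop
endfacet
facet normal -0.811 0.389 0.438
outer loop
vertex -2.38 1.439 0.048
vertex -2.678 1.375 -0.447
vertex -2.727 0.765 0.004
endloop
endfacet
facet normal 0.811 -0.387 -0.438
outer loop
vertex -1.405 0.765 -1.134
vertex -1.453 0.155 -0.684
vertex -1.731 0.343 -1.365
endloop
endfacet
facet normal -0.163 0.568 -0.807
outer loop
vertex -1.405 0.765 -1.134
vertex -1.731 0.343 -1.365
vertex -2.678 1.375 -0.447
endloop
endfacet
facet normal -0.164 0.567 -0.807
outer loop
vertex -2.678 1.375 -0.447
vertex -1.731 0.343 -1.365
vertex -3.005 0.952 -0.678
endloop
endfacet
facet normal -0.811 0.388 0.437
outer loop
vertex -2.678 1.375 -0.447
vertex -3.005 0.952 -0.678
vertex -2.727 0.765 0.004
endloop
endfacet
facet normal 0.811 -0.388 -0.438
outer loop
vertex -1.731 0.343 -1.365
vertex -1.453 0.155 -0.684
vertex -1.895 -0.189 -1.197
endloop
endfacet
facet normal -0.512 -0.111 -0.852
outer loop
vertex -1.731 0.343 -1.365
vertex -1.895 -0.189 -1.197
vertex -3.005 0.952 -0.678
endloop
endfacet
facet normal -0.512 -0.111 -0.852
outer loop
vertex -3.005 0.952 -0.678
vertex -1.895 -0.189 -1.197
vertex -3.169 0.42 -0.51
endloop
endfacet
facet normal -0.811 0.388 0.437
outer loop
vertex -3.005 0.952 -0.678
vertex -3.169 0.42 -0.51
vertex -2.727 0.765 0.004
endloop
endfacet
facet normal 0.811 -0.389 -0.438
outer loop
vertex -1.895 -0.189 -1.197
vertex -1.453 0.155 -0.684
vertex -1.8 -0.519 -0.728
endloop
endfacet
facet normal -0.561 -0.726 -0.397
outer loop
vertex -1.895 -0.189 -1.197
vertex -1.8 -0.519 -0.728
vertex -3.169 0.42 -0.51
endloop
endfacet
facet normal -0.561 -0.726 -0.396
outer loop
vertex -3.169 0.42 -0.51
vertex -1.8 -0.519 -0.728
vertex -3.073 0.09 -0.041
endloop
endfacet
facet normal -0.811 0.387 0.438
outer loop
vertex -3.169 0.42 -0.51
vertex -3.073 0.09 -0.041
vertex -2.727 0.765 0.004
endloop
endfacet
facet normal 0.811 -0.389 -0.438
outer loop
vertex -1.8 -0.519 -0.728
vertex -1.453 0.155 -0.684
vertex -1.502 -0.455 -0.233
endloop
endfacet
facet normal -0.282 -0.915 0.288
outer loop
vertex -1.8 -0.519 -0.728
vertex -1.502 -0.455 -0.233
vertex -3.073 0.09 -0.041
endloop
endfacet
facet normal -0.282 -0.915 0.290
outer loop
vertex -3.073 0.09 -0.041
vertex -1.502 -0.455 -0.233
vertex -2.775 0.155 0.454
endloop
endfacet
facet normal -0.812 0.387 0.438
outer loop
vertex -3.073 0.09 -0.041
vertex -2.775 0.155 0.454
vertex -2.727 0.765 0.004
endloop
endfacet
facet normal 0.811 -0.388 -0.437
outer loop
vertex -1.502 -0.455 -0.233
vertex -1.453 0.155 -0.684
vertex -1.175 -0.032 -0.002
endloop
endfacet
facet normal 0.164 -0.567 0.807
outer loop
vertex -1.502 -0.455 -0.233
vertex -1.175 -0.032 -0.002
vertex -2.775 0.155 0.454
endloop
endfacet
facet normal 0.164 -0.568 0.807
outer loop
vertex -2.775 0.155 0.454
vertex -1.175 -0.032 -0.002
vertex -2.449 0.577 0.685
endloop
endfacet
facet normal -0.811 0.387 0.438
outer loop
vertex -2.775 0.155 0.454
vertex -2.449 0.577 0.685
vertex -2.727 0.765 0.004
endloop
endfacet
facet normal 0.811 -0.388 -0.437
outer loop
vertex -1.175 -0.032 -0.002
vertex -1.453 0.155 -0.684
vertex -1.011 0.5 -0.17
endloop
endfacet
facet normal 0.512 0.111 0.852
outer loop
vertex -1.175 -0.032 -0.002
vertex -1.011 0.5 -0.17
vertex -2.449 0.577 0.685
endloop
endfacet
facet normal 0.512 0.111 0.852
outer loop
vertex -2.449 0.577 0.685
vertex -1.011 0.5 -0.17
vertex -2.285 1.109 0.517
endloop
endfacet
facet normal -0.811 0.388 0.438
outer loop
vertex -2.449 0.577 0.685
vertex -2.285 1.109 0.517
vertex -2.727 0.765 0.004
endloop
endfacet

endsolid


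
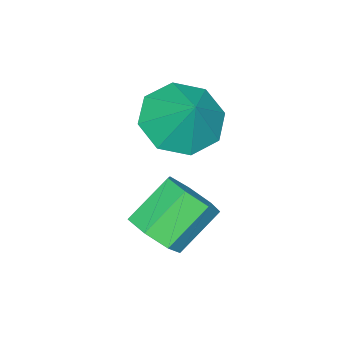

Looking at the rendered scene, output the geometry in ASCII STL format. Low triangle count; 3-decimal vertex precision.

solid 
facet normal 0.708 -0.278 -0.649
outer loop
vertex 1.074 -1.729 0.587
vertex 0.533 -1.877 0.06
vertex 0.91 -1.218 0.189
endloop
endfacet
facet normal 0.661 0.581 0.474
outer loop
vertex 1.074 -1.729 0.587
vertex 0.91 -1.218 0.189
vertex 0.067 -1.334 1.508
endloop
endfacet
facet normal 0.661 0.582 0.474
outer loop
vertex 0.067 -1.334 1.508
vertex 0.91 -1.218 0.189
vertex -0.097 -0.824 1.11
endloop
endfacet
facet normal -0.710 0.277 0.648
outer loop
vertex 0.067 -1.334 1.508
vertex -0.097 -0.824 1.11
vertex -0.473 -1.483 0.98
endloop
endfacet
facet normal 0.709 -0.279 -0.648
outer loop
vertex 0.91 -1.218 0.189
vertex 0.533 -1.877 0.06
vertex 0.462 -1.204 -0.307
endloop
endfacet
facet normal 0.219 0.961 -0.171
outer loop
vertex 0.91 -1.218 0.189
vertex 0.462 -1.204 -0.307
vertex -0.097 -0.824 1.11
endloop
endfacet
facet normal 0.221 0.960 -0.170
outer loop
vertex -0.097 -0.824 1.11
vertex 0.462 -1.204 -0.307
vertex -0.545 -0.809 0.614
endloop
endfacet
facet normal -0.709 0.277 0.649
outer loop
vertex -0.097 -0.824 1.11
vertex -0.545 -0.809 0.614
vertex -0.473 -1.483 0.98
endloop
endfacet
facet normal 0.710 -0.278 -0.647
outer loop
vertex 0.462 -1.204 -0.307
vertex 0.533 -1.877 0.06
vertex 0.068 -1.697 -0.527
endloop
endfacet
facet normal -0.387 0.615 -0.687
outer loop
vertex 0.462 -1.204 -0.307
vertex 0.068 -1.697 -0.527
vertex -0.545 -0.809 0.614
endloop
endfacet
facet normal -0.387 0.615 -0.687
outer loop
vertex -0.545 -0.809 0.614
vertex 0.068 -1.697 -0.527
vertex -0.939 -1.302 0.394
endloop
endfacet
facet normal -0.709 0.277 0.649
outer loop
vertex -0.545 -0.809 0.614
vertex -0.939 -1.302 0.394
vertex -0.473 -1.483 0.98
endloop
endfacet
facet normal 0.709 -0.279 -0.647
outer loop
vertex 0.068 -1.697 -0.527
vertex 0.533 -1.877 0.06
vertex 0.024 -2.325 -0.305
endloop
endfacet
facet normal -0.702 -0.193 -0.685
outer loop
vertex 0.068 -1.697 -0.527
vertex 0.024 -2.325 -0.305
vertex -0.939 -1.302 0.394
endloop
endfacet
facet normal -0.703 -0.194 -0.685
outer loop
vertex -0.939 -1.302 0.394
vertex 0.024 -2.325 -0.305
vertex -0.982 -1.931 0.616
endloop
endfacet
facet normal -0.708 0.277 0.649
outer loop
vertex -0.939 -1.302 0.394
vertex -0.982 -1.931 0.616
vertex -0.473 -1.483 0.98
endloop
endfacet
facet normal 0.709 -0.277 -0.649
outer loop
vertex 0.024 -2.325 -0.305
vertex 0.533 -1.877 0.06
vertex 0.364 -2.617 0.191
endloop
endfacet
facet normal -0.489 -0.856 -0.168
outer loop
vertex 0.024 -2.325 -0.305
vertex 0.364 -2.617 0.191
vertex -0.982 -1.931 0.616
endloop
endfacet
facet normal -0.489 -0.856 -0.168
outer loop
vertex -0.982 -1.931 0.616
vertex 0.364 -2.617 0.191
vertex -0.643 -2.222 1.112
endloop
endfacet
facet normal -0.709 0.279 0.648
outer loop
vertex -0.982 -1.931 0.616
vertex -0.643 -2.222 1.112
vertex -0.473 -1.483 0.98
endloop
endfacet
facet normal 0.709 -0.277 -0.649
outer loop
vertex 0.364 -2.617 0.191
vertex 0.533 -1.877 0.06
vertex 0.831 -2.351 0.588
endloop
endfacet
facet normal 0.093 -0.874 0.477
outer loop
vertex 0.364 -2.617 0.191
vertex 0.831 -2.351 0.588
vertex -0.643 -2.222 1.112
endloop
endfacet
facet normal 0.092 -0.875 0.475
outer loop
vertex -0.643 -2.222 1.112
vertex 0.831 -2.351 0.588
vertex -0.175 -1.957 1.509
endloop
endfacet
facet normal -0.708 0.279 0.649
outer loop
vertex -0.643 -2.222 1.112
vertex -0.175 -1.957 1.509
vertex -0.473 -1.483 0.98
endloop
endfacet
facet normal 0.708 -0.278 -0.649
outer loop
vertex 0.831 -2.351 0.588
vertex 0.533 -1.877 0.06
vertex 1.074 -1.729 0.587
endloop
endfacet
facet normal 0.605 -0.235 0.761
outer loop
vertex 0.831 -2.351 0.588
vertex 1.074 -1.729 0.587
vertex -0.175 -1.957 1.509
endloop
endfacet
facet normal 0.605 -0.234 0.761
outer loop
vertex -0.175 -1.957 1.509
vertex 1.074 -1.729 0.587
vertex 0.067 -1.334 1.508
endloop
endfacet
facet normal -0.710 0.277 0.648
outer loop
vertex -0.175 -1.957 1.509
vertex 0.067 -1.334 1.508
vertex -0.473 -1.483 0.98
endloop
endfacet
facet normal -0.362 -0.532 -0.765
outer loop
vertex -0.773 -2.659 1.812
vertex -1.729 -2.632 2.245
vertex -1.201 -2.023 1.572
endloop
endfacet
facet normal 0.831 0.557 -0.007
outer loop
vertex -0.773 -2.659 1.812
vertex -1.201 -2.023 1.572
vertex -1.251 -1.928 3.255
endloop
endfacet
facet normal -0.362 -0.532 -0.765
outer loop
vertex -1.201 -2.023 1.572
vertex -1.729 -2.632 2.245
vertex -1.938 -1.743 1.726
endloop
endfacet
facet normal 0.347 0.937 -0.043
outer loop
vertex -1.201 -2.023 1.572
vertex -1.938 -1.743 1.726
vertex -1.251 -1.928 3.255
endloop
endfacet
facet normal -0.362 -0.532 -0.766
outer loop
vertex -1.938 -1.743 1.726
vertex -1.729 -2.632 2.245
vertex -2.553 -1.984 2.184
endloop
endfacet
facet normal -0.216 0.953 0.212
outer loop
vertex -1.938 -1.743 1.726
vertex -2.553 -1.984 2.184
vertex -1.251 -1.928 3.255
endloop
endfacet
facet normal -0.362 -0.532 -0.765
outer loop
vertex -2.553 -1.984 2.184
vertex -1.729 -2.632 2.245
vertex -2.685 -2.604 2.678
endloop
endfacet
facet normal -0.525 0.596 0.607
outer loop
vertex -2.553 -1.984 2.184
vertex -2.685 -2.604 2.678
vertex -1.251 -1.928 3.255
endloop
endfacet
facet normal -0.362 -0.533 -0.765
outer loop
vertex -2.685 -2.604 2.678
vertex -1.729 -2.632 2.245
vertex -2.257 -3.24 2.919
endloop
endfacet
facet normal -0.402 0.075 0.912
outer loop
vertex -2.685 -2.604 2.678
vertex -2.257 -3.24 2.919
vertex -1.251 -1.928 3.255
endloop
endfacet
facet normal -0.362 -0.533 -0.765
outer loop
vertex -2.257 -3.24 2.919
vertex -1.729 -2.632 2.245
vertex -1.519 -3.52 2.765
endloop
endfacet
facet normal 0.082 -0.306 0.949
outer loop
vertex -2.257 -3.24 2.919
vertex -1.519 -3.52 2.765
vertex -1.251 -1.928 3.255
endloop
endfacet
facet normal -0.362 -0.533 -0.764
outer loop
vertex -1.519 -3.52 2.765
vertex -1.729 -2.632 2.245
vertex -0.905 -3.279 2.306
endloop
endfacet
facet normal 0.645 -0.322 0.693
outer loop
vertex -1.519 -3.52 2.765
vertex -0.905 -3.279 2.306
vertex -1.251 -1.928 3.255
endloop
endfacet
facet normal -0.362 -0.533 -0.765
outer loop
vertex -0.905 -3.279 2.306
vertex -1.729 -2.632 2.245
vertex -0.773 -2.659 1.812
endloop
endfacet
facet normal 0.954 0.035 0.298
outer loop
vertex -0.905 -3.279 2.306
vertex -0.773 -2.659 1.812
vertex -1.251 -1.928 3.255
endloop
endfacet

endsolid


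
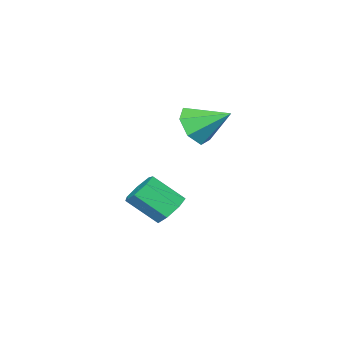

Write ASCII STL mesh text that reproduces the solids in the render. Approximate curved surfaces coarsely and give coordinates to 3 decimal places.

solid 
facet normal -0.381 0.658 -0.650
outer loop
vertex 3.655 -0.016 -2.916
vertex 2.864 -0.465 -2.907
vertex 3.134 0.22 -2.372
endloop
endfacet
facet normal 0.648 0.691 0.320
outer loop
vertex 3.655 -0.016 -2.916
vertex 3.134 0.22 -2.372
vertex 4.368 -1.246 -1.702
endloop
endfacet
facet normal 0.647 0.691 0.322
outer loop
vertex 4.368 -1.246 -1.702
vertex 3.134 0.22 -2.372
vertex 3.846 -1.011 -1.158
endloop
endfacet
facet normal 0.381 -0.658 0.650
outer loop
vertex 4.368 -1.246 -1.702
vertex 3.846 -1.011 -1.158
vertex 3.576 -1.695 -1.693
endloop
endfacet
facet normal -0.380 0.658 -0.650
outer loop
vertex 3.134 0.22 -2.372
vertex 2.864 -0.465 -2.907
vertex 2.409 -0.06 -2.231
endloop
endfacet
facet normal -0.113 0.664 0.739
outer loop
vertex 3.134 0.22 -2.372
vertex 2.409 -0.06 -2.231
vertex 3.846 -1.011 -1.158
endloop
endfacet
facet normal -0.112 0.664 0.739
outer loop
vertex 3.846 -1.011 -1.158
vertex 2.409 -0.06 -2.231
vertex 3.122 -1.291 -1.016
endloop
endfacet
facet normal 0.382 -0.658 0.649
outer loop
vertex 3.846 -1.011 -1.158
vertex 3.122 -1.291 -1.016
vertex 3.576 -1.695 -1.693
endloop
endfacet
facet normal -0.381 0.658 -0.650
outer loop
vertex 2.409 -0.06 -2.231
vertex 2.864 -0.465 -2.907
vertex 2.027 -0.645 -2.599
endloop
endfacet
facet normal -0.788 0.137 0.601
outer loop
vertex 2.409 -0.06 -2.231
vertex 2.027 -0.645 -2.599
vertex 3.122 -1.291 -1.016
endloop
endfacet
facet normal -0.787 0.138 0.601
outer loop
vertex 3.122 -1.291 -1.016
vertex 2.027 -0.645 -2.599
vertex 2.739 -1.875 -1.384
endloop
endfacet
facet normal 0.381 -0.659 0.649
outer loop
vertex 3.122 -1.291 -1.016
vertex 2.739 -1.875 -1.384
vertex 3.576 -1.695 -1.693
endloop
endfacet
facet normal -0.381 0.658 -0.650
outer loop
vertex 2.027 -0.645 -2.599
vertex 2.864 -0.465 -2.907
vertex 2.275 -1.094 -3.199
endloop
endfacet
facet normal -0.870 -0.494 0.010
outer loop
vertex 2.027 -0.645 -2.599
vertex 2.275 -1.094 -3.199
vertex 2.739 -1.875 -1.384
endloop
endfacet
facet normal -0.870 -0.494 0.010
outer loop
vertex 2.739 -1.875 -1.384
vertex 2.275 -1.094 -3.199
vertex 2.987 -2.324 -1.985
endloop
endfacet
facet normal 0.381 -0.658 0.649
outer loop
vertex 2.739 -1.875 -1.384
vertex 2.987 -2.324 -1.985
vertex 3.576 -1.695 -1.693
endloop
endfacet
facet normal -0.382 0.658 -0.649
outer loop
vertex 2.275 -1.094 -3.199
vertex 2.864 -0.465 -2.907
vertex 2.966 -1.069 -3.58
endloop
endfacet
facet normal -0.297 -0.752 -0.588
outer loop
vertex 2.275 -1.094 -3.199
vertex 2.966 -1.069 -3.58
vertex 2.987 -2.324 -1.985
endloop
endfacet
facet normal -0.297 -0.752 -0.588
outer loop
vertex 2.987 -2.324 -1.985
vertex 2.966 -1.069 -3.58
vertex 3.678 -2.3 -2.365
endloop
endfacet
facet normal 0.380 -0.658 0.650
outer loop
vertex 2.987 -2.324 -1.985
vertex 3.678 -2.3 -2.365
vertex 3.576 -1.695 -1.693
endloop
endfacet
facet normal -0.381 0.659 -0.649
outer loop
vertex 2.966 -1.069 -3.58
vertex 2.864 -0.465 -2.907
vertex 3.581 -0.589 -3.454
endloop
endfacet
facet normal 0.499 -0.445 -0.743
outer loop
vertex 2.966 -1.069 -3.58
vertex 3.581 -0.589 -3.454
vertex 3.678 -2.3 -2.365
endloop
endfacet
facet normal 0.499 -0.445 -0.744
outer loop
vertex 3.678 -2.3 -2.365
vertex 3.581 -0.589 -3.454
vertex 4.293 -1.82 -2.24
endloop
endfacet
facet normal 0.381 -0.658 0.650
outer loop
vertex 3.678 -2.3 -2.365
vertex 4.293 -1.82 -2.24
vertex 3.576 -1.695 -1.693
endloop
endfacet
facet normal -0.381 0.659 -0.649
outer loop
vertex 3.581 -0.589 -3.454
vertex 2.864 -0.465 -2.907
vertex 3.655 -0.016 -2.916
endloop
endfacet
facet normal 0.920 0.199 -0.338
outer loop
vertex 3.581 -0.589 -3.454
vertex 3.655 -0.016 -2.916
vertex 4.293 -1.82 -2.24
endloop
endfacet
facet normal 0.920 0.198 -0.339
outer loop
vertex 4.293 -1.82 -2.24
vertex 3.655 -0.016 -2.916
vertex 4.368 -1.246 -1.702
endloop
endfacet
facet normal 0.381 -0.658 0.649
outer loop
vertex 4.293 -1.82 -2.24
vertex 4.368 -1.246 -1.702
vertex 3.576 -1.695 -1.693
endloop
endfacet
facet normal 0.290 -0.808 -0.512
outer loop
vertex 4.005 1.414 2.407
vertex 3.018 0.972 2.546
vertex 3.368 1.611 1.736
endloop
endfacet
facet normal 0.465 0.865 -0.187
outer loop
vertex 4.005 1.414 2.407
vertex 3.368 1.611 1.736
vertex 2.482 2.468 3.494
endloop
endfacet
facet normal 0.290 -0.808 -0.512
outer loop
vertex 3.368 1.611 1.736
vertex 3.018 0.972 2.546
vertex 2.468 1.327 1.675
endloop
endfacet
facet normal -0.226 0.826 -0.516
outer loop
vertex 3.368 1.611 1.736
vertex 2.468 1.327 1.675
vertex 2.482 2.468 3.494
endloop
endfacet
facet normal 0.289 -0.809 -0.512
outer loop
vertex 2.468 1.327 1.675
vertex 3.018 0.972 2.546
vertex 1.982 0.776 2.27
endloop
endfacet
facet normal -0.849 0.451 -0.276
outer loop
vertex 2.468 1.327 1.675
vertex 1.982 0.776 2.27
vertex 2.482 2.468 3.494
endloop
endfacet
facet normal 0.290 -0.808 -0.513
outer loop
vertex 1.982 0.776 2.27
vertex 3.018 0.972 2.546
vertex 2.276 0.372 3.073
endloop
endfacet
facet normal -0.935 0.021 0.353
outer loop
vertex 1.982 0.776 2.27
vertex 2.276 0.372 3.073
vertex 2.482 2.468 3.494
endloop
endfacet
facet normal 0.290 -0.808 -0.512
outer loop
vertex 2.276 0.372 3.073
vertex 3.018 0.972 2.546
vertex 3.129 0.42 3.48
endloop
endfacet
facet normal -0.420 -0.139 0.897
outer loop
vertex 2.276 0.372 3.073
vertex 3.129 0.42 3.48
vertex 2.482 2.468 3.494
endloop
endfacet
facet normal 0.290 -0.808 -0.512
outer loop
vertex 3.129 0.42 3.48
vertex 3.018 0.972 2.546
vertex 3.898 0.884 3.183
endloop
endfacet
facet normal 0.310 0.092 0.946
outer loop
vertex 3.129 0.42 3.48
vertex 3.898 0.884 3.183
vertex 2.482 2.468 3.494
endloop
endfacet
facet normal 0.290 -0.808 -0.512
outer loop
vertex 3.898 0.884 3.183
vertex 3.018 0.972 2.546
vertex 4.005 1.414 2.407
endloop
endfacet
facet normal 0.704 0.538 0.464
outer loop
vertex 3.898 0.884 3.183
vertex 4.005 1.414 2.407
vertex 2.482 2.468 3.494
endloop
endfacet

endsolid


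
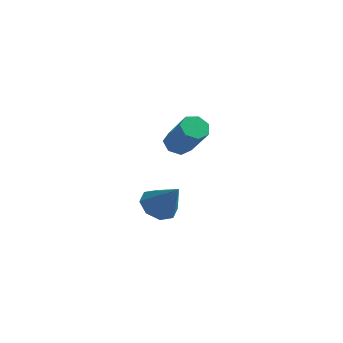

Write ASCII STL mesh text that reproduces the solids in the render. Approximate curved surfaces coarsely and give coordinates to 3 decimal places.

solid 
facet normal -0.604 0.178 -0.777
outer loop
vertex -0.064 -1.144 -4.064
vertex -0.732 -1.752 -3.684
vertex -0.546 -0.793 -3.609
endloop
endfacet
facet normal 0.686 0.704 0.183
outer loop
vertex -0.064 -1.144 -4.064
vertex -0.546 -0.793 -3.609
vertex 0.412 -2.088 -2.216
endloop
endfacet
facet normal -0.605 0.178 -0.776
outer loop
vertex -0.546 -0.793 -3.609
vertex -0.732 -1.752 -3.684
vertex -1.136 -1.004 -3.197
endloop
endfacet
facet normal 0.152 0.774 0.615
outer loop
vertex -0.546 -0.793 -3.609
vertex -1.136 -1.004 -3.197
vertex 0.412 -2.088 -2.216
endloop
endfacet
facet normal -0.605 0.178 -0.776
outer loop
vertex -1.136 -1.004 -3.197
vertex -0.732 -1.752 -3.684
vertex -1.49 -1.653 -3.07
endloop
endfacet
facet normal -0.317 0.346 0.883
outer loop
vertex -1.136 -1.004 -3.197
vertex -1.49 -1.653 -3.07
vertex 0.412 -2.088 -2.216
endloop
endfacet
facet normal -0.605 0.178 -0.776
outer loop
vertex -1.49 -1.653 -3.07
vertex -0.732 -1.752 -3.684
vertex -1.399 -2.36 -3.303
endloop
endfacet
facet normal -0.448 -0.331 0.830
outer loop
vertex -1.49 -1.653 -3.07
vertex -1.399 -2.36 -3.303
vertex 0.412 -2.088 -2.216
endloop
endfacet
facet normal -0.605 0.177 -0.776
outer loop
vertex -1.399 -2.36 -3.303
vertex -0.732 -1.752 -3.684
vertex -0.918 -2.711 -3.758
endloop
endfacet
facet normal -0.164 -0.857 0.488
outer loop
vertex -1.399 -2.36 -3.303
vertex -0.918 -2.711 -3.758
vertex 0.412 -2.088 -2.216
endloop
endfacet
facet normal -0.605 0.177 -0.777
outer loop
vertex -0.918 -2.711 -3.758
vertex -0.732 -1.752 -3.684
vertex -0.327 -2.5 -4.17
endloop
endfacet
facet normal 0.370 -0.927 0.056
outer loop
vertex -0.918 -2.711 -3.758
vertex -0.327 -2.5 -4.17
vertex 0.412 -2.088 -2.216
endloop
endfacet
facet normal -0.605 0.177 -0.776
outer loop
vertex -0.327 -2.5 -4.17
vertex -0.732 -1.752 -3.684
vertex 0.026 -1.851 -4.297
endloop
endfacet
facet normal 0.840 -0.499 -0.213
outer loop
vertex -0.327 -2.5 -4.17
vertex 0.026 -1.851 -4.297
vertex 0.412 -2.088 -2.216
endloop
endfacet
facet normal -0.604 0.179 -0.776
outer loop
vertex 0.026 -1.851 -4.297
vertex -0.732 -1.752 -3.684
vertex -0.064 -1.144 -4.064
endloop
endfacet
facet normal 0.971 0.176 -0.160
outer loop
vertex 0.026 -1.851 -4.297
vertex -0.064 -1.144 -4.064
vertex 0.412 -2.088 -2.216
endloop
endfacet
facet normal -0.547 0.353 -0.759
outer loop
vertex 1.004 -3.191 0.617
vertex 0.666 -2.766 1.059
vertex 1.251 -2.641 0.695
endloop
endfacet
facet normal 0.732 -0.238 -0.639
outer loop
vertex 1.004 -3.191 0.617
vertex 1.251 -2.641 0.695
vertex 2.132 -3.919 2.18
endloop
endfacet
facet normal 0.731 -0.239 -0.639
outer loop
vertex 2.132 -3.919 2.18
vertex 1.251 -2.641 0.695
vertex 2.379 -3.369 2.257
endloop
endfacet
facet normal 0.548 -0.352 0.759
outer loop
vertex 2.132 -3.919 2.18
vertex 2.379 -3.369 2.257
vertex 1.794 -3.494 2.621
endloop
endfacet
facet normal -0.547 0.354 -0.758
outer loop
vertex 1.251 -2.641 0.695
vertex 0.666 -2.766 1.059
vertex 1.058 -2.186 1.047
endloop
endfacet
facet normal 0.774 0.559 -0.298
outer loop
vertex 1.251 -2.641 0.695
vertex 1.058 -2.186 1.047
vertex 2.379 -3.369 2.257
endloop
endfacet
facet normal 0.774 0.560 -0.297
outer loop
vertex 2.379 -3.369 2.257
vertex 1.058 -2.186 1.047
vertex 2.185 -2.914 2.609
endloop
endfacet
facet normal 0.547 -0.353 0.759
outer loop
vertex 2.379 -3.369 2.257
vertex 2.185 -2.914 2.609
vertex 1.794 -3.494 2.621
endloop
endfacet
facet normal -0.547 0.354 -0.759
outer loop
vertex 1.058 -2.186 1.047
vertex 0.666 -2.766 1.059
vertex 0.569 -2.167 1.408
endloop
endfacet
facet normal 0.234 0.935 0.267
outer loop
vertex 1.058 -2.186 1.047
vertex 0.569 -2.167 1.408
vertex 2.185 -2.914 2.609
endloop
endfacet
facet normal 0.234 0.935 0.267
outer loop
vertex 2.185 -2.914 2.609
vertex 0.569 -2.167 1.408
vertex 1.697 -2.895 2.97
endloop
endfacet
facet normal 0.547 -0.353 0.759
outer loop
vertex 2.185 -2.914 2.609
vertex 1.697 -2.895 2.97
vertex 1.794 -3.494 2.621
endloop
endfacet
facet normal -0.547 0.353 -0.759
outer loop
vertex 0.569 -2.167 1.408
vertex 0.666 -2.766 1.059
vertex 0.154 -2.599 1.506
endloop
endfacet
facet normal -0.483 0.607 0.631
outer loop
vertex 0.569 -2.167 1.408
vertex 0.154 -2.599 1.506
vertex 1.697 -2.895 2.97
endloop
endfacet
facet normal -0.482 0.608 0.631
outer loop
vertex 1.697 -2.895 2.97
vertex 0.154 -2.599 1.506
vertex 1.282 -3.327 3.069
endloop
endfacet
facet normal 0.548 -0.353 0.758
outer loop
vertex 1.697 -2.895 2.97
vertex 1.282 -3.327 3.069
vertex 1.794 -3.494 2.621
endloop
endfacet
facet normal -0.547 0.353 -0.759
outer loop
vertex 0.154 -2.599 1.506
vertex 0.666 -2.766 1.059
vertex 0.125 -3.157 1.267
endloop
endfacet
facet normal -0.835 -0.179 0.520
outer loop
vertex 0.154 -2.599 1.506
vertex 0.125 -3.157 1.267
vertex 1.282 -3.327 3.069
endloop
endfacet
facet normal -0.836 -0.178 0.520
outer loop
vertex 1.282 -3.327 3.069
vertex 0.125 -3.157 1.267
vertex 1.252 -3.885 2.83
endloop
endfacet
facet normal 0.548 -0.354 0.758
outer loop
vertex 1.282 -3.327 3.069
vertex 1.252 -3.885 2.83
vertex 1.794 -3.494 2.621
endloop
endfacet
facet normal -0.547 0.353 -0.759
outer loop
vertex 0.125 -3.157 1.267
vertex 0.666 -2.766 1.059
vertex 0.503 -3.42 0.872
endloop
endfacet
facet normal -0.559 -0.829 0.017
outer loop
vertex 0.125 -3.157 1.267
vertex 0.503 -3.42 0.872
vertex 1.252 -3.885 2.83
endloop
endfacet
facet normal -0.559 -0.829 0.017
outer loop
vertex 1.252 -3.885 2.83
vertex 0.503 -3.42 0.872
vertex 1.63 -4.148 2.434
endloop
endfacet
facet normal 0.548 -0.354 0.758
outer loop
vertex 1.252 -3.885 2.83
vertex 1.63 -4.148 2.434
vertex 1.794 -3.494 2.621
endloop
endfacet
facet normal -0.548 0.353 -0.758
outer loop
vertex 0.503 -3.42 0.872
vertex 0.666 -2.766 1.059
vertex 1.004 -3.191 0.617
endloop
endfacet
facet normal 0.138 -0.856 -0.498
outer loop
vertex 0.503 -3.42 0.872
vertex 1.004 -3.191 0.617
vertex 1.63 -4.148 2.434
endloop
endfacet
facet normal 0.138 -0.856 -0.498
outer loop
vertex 1.63 -4.148 2.434
vertex 1.004 -3.191 0.617
vertex 2.132 -3.919 2.18
endloop
endfacet
facet normal 0.546 -0.354 0.759
outer loop
vertex 1.63 -4.148 2.434
vertex 2.132 -3.919 2.18
vertex 1.794 -3.494 2.621
endloop
endfacet

endsolid


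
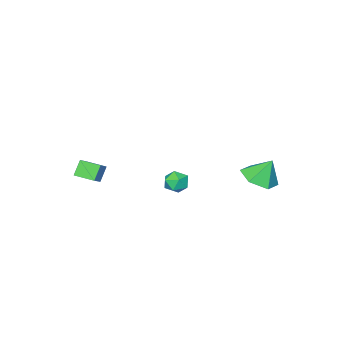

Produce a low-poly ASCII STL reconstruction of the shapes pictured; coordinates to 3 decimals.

solid 
facet normal 0.297 -0.341 -0.892
outer loop
vertex -2.321 1.97 2.416
vertex -2.967 2.696 1.923
vertex -1.938 2.959 2.165
endloop
endfacet
facet normal 0.577 -0.016 0.817
outer loop
vertex -2.321 1.97 2.416
vertex -1.938 2.959 2.165
vertex -3.393 3.184 3.197
endloop
endfacet
facet normal 0.297 -0.341 -0.892
outer loop
vertex -1.938 2.959 2.165
vertex -2.967 2.696 1.923
vertex -2.584 3.685 1.672
endloop
endfacet
facet normal 0.461 0.741 0.488
outer loop
vertex -1.938 2.959 2.165
vertex -2.584 3.685 1.672
vertex -3.393 3.184 3.197
endloop
endfacet
facet normal 0.298 -0.342 -0.891
outer loop
vertex -2.584 3.685 1.672
vertex -2.967 2.696 1.923
vertex -3.614 3.421 1.429
endloop
endfacet
facet normal -0.281 0.946 0.162
outer loop
vertex -2.584 3.685 1.672
vertex -3.614 3.421 1.429
vertex -3.393 3.184 3.197
endloop
endfacet
facet normal 0.298 -0.342 -0.891
outer loop
vertex -3.614 3.421 1.429
vertex -2.967 2.696 1.923
vertex -3.997 2.432 1.68
endloop
endfacet
facet normal -0.905 0.392 0.166
outer loop
vertex -3.614 3.421 1.429
vertex -3.997 2.432 1.68
vertex -3.393 3.184 3.197
endloop
endfacet
facet normal 0.298 -0.342 -0.891
outer loop
vertex -3.997 2.432 1.68
vertex -2.967 2.696 1.923
vertex -3.35 1.707 2.174
endloop
endfacet
facet normal -0.788 -0.366 0.495
outer loop
vertex -3.997 2.432 1.68
vertex -3.35 1.707 2.174
vertex -3.393 3.184 3.197
endloop
endfacet
facet normal 0.297 -0.341 -0.892
outer loop
vertex -3.35 1.707 2.174
vertex -2.967 2.696 1.923
vertex -2.321 1.97 2.416
endloop
endfacet
facet normal -0.047 -0.570 0.821
outer loop
vertex -3.35 1.707 2.174
vertex -2.321 1.97 2.416
vertex -3.393 3.184 3.197
endloop
endfacet
facet normal -0.688 -0.452 -0.568
outer loop
vertex 2.897 -3.764 2.75
vertex 2.403 -2.797 2.579
vertex 3.461 -3.618 1.95
endloop
endfacet
facet normal 0.449 -0.880 0.156
outer loop
vertex 4.397 -3.003 2.721
vertex 2.897 -3.764 2.75
vertex 3.461 -3.618 1.95
endloop
endfacet
facet normal -0.688 -0.453 -0.567
outer loop
vertex 3.461 -3.618 1.95
vertex 2.403 -2.797 2.579
vertex 2.966 -2.65 1.778
endloop
endfacet
facet normal 0.569 0.147 -0.809
outer loop
vertex 2.966 -2.65 1.778
vertex 4.397 -3.003 2.721
vertex 3.461 -3.618 1.95
endloop
endfacet
facet normal -0.569 -0.148 0.809
outer loop
vertex 2.897 -3.764 2.75
vertex 3.339 -2.182 3.35
vertex 2.403 -2.797 2.579
endloop
endfacet
facet normal 0.449 -0.880 0.154
outer loop
vertex 3.834 -3.15 3.522
vertex 2.897 -3.764 2.75
vertex 4.397 -3.003 2.721
endloop
endfacet
facet normal -0.570 -0.148 0.809
outer loop
vertex 3.834 -3.15 3.522
vertex 3.339 -2.182 3.35
vertex 2.897 -3.764 2.75
endloop
endfacet
facet normal -0.450 0.879 -0.155
outer loop
vertex 2.403 -2.797 2.579
vertex 3.339 -2.182 3.35
vertex 2.966 -2.65 1.778
endloop
endfacet
facet normal 0.569 0.148 -0.809
outer loop
vertex 3.903 -2.036 2.55
vertex 4.397 -3.003 2.721
vertex 2.966 -2.65 1.778
endloop
endfacet
facet normal -0.449 0.880 -0.156
outer loop
vertex 2.966 -2.65 1.778
vertex 3.339 -2.182 3.35
vertex 3.903 -2.036 2.55
endloop
endfacet
facet normal 0.689 0.452 0.567
outer loop
vertex 3.903 -2.036 2.55
vertex 3.834 -3.15 3.522
vertex 4.397 -3.003 2.721
endloop
endfacet
facet normal 0.688 0.453 0.568
outer loop
vertex 3.339 -2.182 3.35
vertex 3.834 -3.15 3.522
vertex 3.903 -2.036 2.55
endloop
endfacet
facet normal -0.180 0.888 0.422
outer loop
vertex 2.118 2.728 3.444
vertex 1.751 2.4 3.978
vertex 2.465 2.513 4.044
endloop
endfacet
facet normal 0.439 0.896 0.067
outer loop
vertex 2.118 2.728 3.444
vertex 2.465 2.513 4.044
vertex 2.769 2.413 3.393
endloop
endfacet
facet normal 0.305 0.729 -0.613
outer loop
vertex 2.118 2.728 3.444
vertex 2.769 2.413 3.393
vertex 2.244 2.238 2.924
endloop
endfacet
facet normal -0.398 0.617 -0.678
outer loop
vertex 2.118 2.728 3.444
vertex 2.244 2.238 2.924
vertex 1.615 2.23 3.286
endloop
endfacet
facet normal -0.697 0.716 -0.039
outer loop
vertex 2.118 2.728 3.444
vertex 1.615 2.23 3.286
vertex 1.751 2.4 3.978
endloop
endfacet
facet normal 0.857 0.386 0.341
outer loop
vertex 2.769 2.413 3.393
vertex 2.465 2.513 4.044
vertex 2.805 1.89 3.894
endloop
endfacet
facet normal -0.144 0.374 0.916
outer loop
vertex 2.465 2.513 4.044
vertex 1.751 2.4 3.978
vertex 2.176 1.882 4.256
endloop
endfacet
facet normal -0.981 0.095 0.169
outer loop
vertex 1.751 2.4 3.978
vertex 1.615 2.23 3.286
vertex 1.651 1.707 3.787
endloop
endfacet
facet normal -0.497 -0.063 -0.865
outer loop
vertex 1.615 2.23 3.286
vertex 2.244 2.238 2.924
vertex 1.955 1.607 3.136
endloop
endfacet
facet normal 0.640 0.117 -0.760
outer loop
vertex 2.244 2.238 2.924
vertex 2.769 2.413 3.393
vertex 2.669 1.72 3.202
endloop
endfacet
facet normal 0.398 -0.617 0.678
outer loop
vertex 2.302 1.392 3.736
vertex 2.805 1.89 3.894
vertex 2.176 1.882 4.256
endloop
endfacet
facet normal -0.305 -0.729 0.613
outer loop
vertex 2.302 1.392 3.736
vertex 2.176 1.882 4.256
vertex 1.651 1.707 3.787
endloop
endfacet
facet normal -0.439 -0.896 -0.067
outer loop
vertex 2.302 1.392 3.736
vertex 1.651 1.707 3.787
vertex 1.955 1.607 3.136
endloop
endfacet
facet normal 0.180 -0.888 -0.422
outer loop
vertex 2.302 1.392 3.736
vertex 1.955 1.607 3.136
vertex 2.669 1.72 3.202
endloop
endfacet
facet normal 0.697 -0.716 0.039
outer loop
vertex 2.302 1.392 3.736
vertex 2.669 1.72 3.202
vertex 2.805 1.89 3.894
endloop
endfacet
facet normal 0.497 0.063 0.865
outer loop
vertex 2.176 1.882 4.256
vertex 2.805 1.89 3.894
vertex 2.465 2.513 4.044
endloop
endfacet
facet normal -0.640 -0.117 0.760
outer loop
vertex 1.651 1.707 3.787
vertex 2.176 1.882 4.256
vertex 1.751 2.4 3.978
endloop
endfacet
facet normal -0.857 -0.386 -0.341
outer loop
vertex 1.955 1.607 3.136
vertex 1.651 1.707 3.787
vertex 1.615 2.23 3.286
endloop
endfacet
facet normal 0.144 -0.374 -0.916
outer loop
vertex 2.669 1.72 3.202
vertex 1.955 1.607 3.136
vertex 2.244 2.238 2.924
endloop
endfacet
facet normal 0.981 -0.095 -0.169
outer loop
vertex 2.805 1.89 3.894
vertex 2.669 1.72 3.202
vertex 2.769 2.413 3.393
endloop
endfacet

endsolid


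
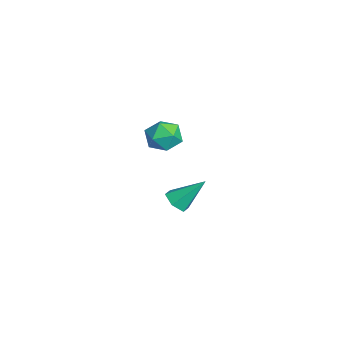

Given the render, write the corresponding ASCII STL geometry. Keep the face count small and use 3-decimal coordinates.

solid 
facet normal -0.101 -0.686 -0.720
outer loop
vertex 1.813 -2.829 -2.959
vertex 1.103 -2.458 -3.213
vertex 1.841 -2.223 -3.54
endloop
endfacet
facet normal 0.973 0.134 0.187
outer loop
vertex 1.813 -2.829 -2.959
vertex 1.841 -2.223 -3.54
vertex 1.317 -1.002 -1.687
endloop
endfacet
facet normal -0.100 -0.687 -0.720
outer loop
vertex 1.841 -2.223 -3.54
vertex 1.103 -2.458 -3.213
vertex 1.132 -1.852 -3.795
endloop
endfacet
facet normal 0.531 0.769 -0.357
outer loop
vertex 1.841 -2.223 -3.54
vertex 1.132 -1.852 -3.795
vertex 1.317 -1.002 -1.687
endloop
endfacet
facet normal -0.100 -0.687 -0.720
outer loop
vertex 1.132 -1.852 -3.795
vertex 1.103 -2.458 -3.213
vertex 0.394 -2.087 -3.468
endloop
endfacet
facet normal -0.410 0.858 -0.310
outer loop
vertex 1.132 -1.852 -3.795
vertex 0.394 -2.087 -3.468
vertex 1.317 -1.002 -1.687
endloop
endfacet
facet normal -0.100 -0.687 -0.720
outer loop
vertex 0.394 -2.087 -3.468
vertex 1.103 -2.458 -3.213
vertex 0.366 -2.692 -2.887
endloop
endfacet
facet normal -0.908 0.312 0.281
outer loop
vertex 0.394 -2.087 -3.468
vertex 0.366 -2.692 -2.887
vertex 1.317 -1.002 -1.687
endloop
endfacet
facet normal -0.100 -0.687 -0.720
outer loop
vertex 0.366 -2.692 -2.887
vertex 1.103 -2.458 -3.213
vertex 1.075 -3.063 -2.632
endloop
endfacet
facet normal -0.465 -0.323 0.824
outer loop
vertex 0.366 -2.692 -2.887
vertex 1.075 -3.063 -2.632
vertex 1.317 -1.002 -1.687
endloop
endfacet
facet normal -0.101 -0.687 -0.720
outer loop
vertex 1.075 -3.063 -2.632
vertex 1.103 -2.458 -3.213
vertex 1.813 -2.829 -2.959
endloop
endfacet
facet normal 0.475 -0.412 0.777
outer loop
vertex 1.075 -3.063 -2.632
vertex 1.813 -2.829 -2.959
vertex 1.317 -1.002 -1.687
endloop
endfacet
facet normal 0.388 0.855 0.345
outer loop
vertex 3.996 -2.627 3.362
vertex 3.501 -2.767 4.267
vertex 4.46 -3.149 4.134
endloop
endfacet
facet normal 0.827 0.547 -0.127
outer loop
vertex 3.996 -2.627 3.362
vertex 4.46 -3.149 4.134
vertex 4.536 -3.492 3.154
endloop
endfacet
facet normal 0.473 0.474 -0.743
outer loop
vertex 3.996 -2.627 3.362
vertex 4.536 -3.492 3.154
vertex 3.625 -3.322 2.682
endloop
endfacet
facet normal -0.184 0.736 -0.652
outer loop
vertex 3.996 -2.627 3.362
vertex 3.625 -3.322 2.682
vertex 2.984 -2.874 3.369
endloop
endfacet
facet normal -0.237 0.971 0.021
outer loop
vertex 3.996 -2.627 3.362
vertex 2.984 -2.874 3.369
vertex 3.501 -2.767 4.267
endloop
endfacet
facet normal 0.988 -0.104 0.113
outer loop
vertex 4.536 -3.492 3.154
vertex 4.46 -3.149 4.134
vertex 4.376 -4.166 3.931
endloop
endfacet
facet normal 0.278 0.392 0.877
outer loop
vertex 4.46 -3.149 4.134
vertex 3.501 -2.767 4.267
vertex 3.735 -3.718 4.618
endloop
endfacet
facet normal -0.733 0.581 0.353
outer loop
vertex 3.501 -2.767 4.267
vertex 2.984 -2.874 3.369
vertex 2.824 -3.548 4.146
endloop
endfacet
facet normal -0.648 0.200 -0.735
outer loop
vertex 2.984 -2.874 3.369
vertex 3.625 -3.322 2.682
vertex 2.9 -3.891 3.166
endloop
endfacet
facet normal 0.415 -0.223 -0.882
outer loop
vertex 3.625 -3.322 2.682
vertex 4.536 -3.492 3.154
vertex 3.859 -4.273 3.033
endloop
endfacet
facet normal 0.184 -0.736 0.652
outer loop
vertex 3.364 -4.413 3.938
vertex 4.376 -4.166 3.931
vertex 3.735 -3.718 4.618
endloop
endfacet
facet normal -0.473 -0.474 0.743
outer loop
vertex 3.364 -4.413 3.938
vertex 3.735 -3.718 4.618
vertex 2.824 -3.548 4.146
endloop
endfacet
facet normal -0.827 -0.547 0.127
outer loop
vertex 3.364 -4.413 3.938
vertex 2.824 -3.548 4.146
vertex 2.9 -3.891 3.166
endloop
endfacet
facet normal -0.388 -0.855 -0.345
outer loop
vertex 3.364 -4.413 3.938
vertex 2.9 -3.891 3.166
vertex 3.859 -4.273 3.033
endloop
endfacet
facet normal 0.237 -0.971 -0.021
outer loop
vertex 3.364 -4.413 3.938
vertex 3.859 -4.273 3.033
vertex 4.376 -4.166 3.931
endloop
endfacet
facet normal 0.648 -0.200 0.735
outer loop
vertex 3.735 -3.718 4.618
vertex 4.376 -4.166 3.931
vertex 4.46 -3.149 4.134
endloop
endfacet
facet normal -0.415 0.223 0.882
outer loop
vertex 2.824 -3.548 4.146
vertex 3.735 -3.718 4.618
vertex 3.501 -2.767 4.267
endloop
endfacet
facet normal -0.988 0.104 -0.113
outer loop
vertex 2.9 -3.891 3.166
vertex 2.824 -3.548 4.146
vertex 2.984 -2.874 3.369
endloop
endfacet
facet normal -0.278 -0.392 -0.877
outer loop
vertex 3.859 -4.273 3.033
vertex 2.9 -3.891 3.166
vertex 3.625 -3.322 2.682
endloop
endfacet
facet normal 0.733 -0.581 -0.353
outer loop
vertex 4.376 -4.166 3.931
vertex 3.859 -4.273 3.033
vertex 4.536 -3.492 3.154
endloop
endfacet

endsolid
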